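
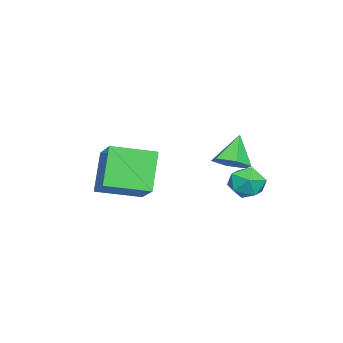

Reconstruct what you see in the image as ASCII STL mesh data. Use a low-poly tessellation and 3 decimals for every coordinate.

solid 
facet normal 0.569 -0.060 -0.820
outer loop
vertex 0.713 2.4 -1.251
vertex 0.077 1.993 -1.663
vertex 0.127 2.851 -1.691
endloop
endfacet
facet normal 0.172 0.793 0.584
outer loop
vertex 0.713 2.4 -1.251
vertex 0.127 2.851 -1.691
vertex -0.817 2.087 -0.377
endloop
endfacet
facet normal 0.570 -0.060 -0.819
outer loop
vertex 0.127 2.851 -1.691
vertex 0.077 1.993 -1.663
vertex -0.508 2.444 -2.103
endloop
endfacet
facet normal -0.569 0.819 0.068
outer loop
vertex 0.127 2.851 -1.691
vertex -0.508 2.444 -2.103
vertex -0.817 2.087 -0.377
endloop
endfacet
facet normal 0.571 -0.059 -0.819
outer loop
vertex -0.508 2.444 -2.103
vertex 0.077 1.993 -1.663
vertex -0.558 1.586 -2.076
endloop
endfacet
facet normal -0.985 0.052 -0.166
outer loop
vertex -0.508 2.444 -2.103
vertex -0.558 1.586 -2.076
vertex -0.817 2.087 -0.377
endloop
endfacet
facet normal 0.571 -0.059 -0.819
outer loop
vertex -0.558 1.586 -2.076
vertex 0.077 1.993 -1.663
vertex 0.027 1.135 -1.636
endloop
endfacet
facet normal -0.660 -0.742 0.118
outer loop
vertex -0.558 1.586 -2.076
vertex 0.027 1.135 -1.636
vertex -0.817 2.087 -0.377
endloop
endfacet
facet normal 0.570 -0.059 -0.820
outer loop
vertex 0.027 1.135 -1.636
vertex 0.077 1.993 -1.663
vertex 0.663 1.542 -1.223
endloop
endfacet
facet normal 0.080 -0.769 0.635
outer loop
vertex 0.027 1.135 -1.636
vertex 0.663 1.542 -1.223
vertex -0.817 2.087 -0.377
endloop
endfacet
facet normal 0.569 -0.060 -0.820
outer loop
vertex 0.663 1.542 -1.223
vertex 0.077 1.993 -1.663
vertex 0.713 2.4 -1.251
endloop
endfacet
facet normal 0.496 -0.001 0.868
outer loop
vertex 0.663 1.542 -1.223
vertex 0.713 2.4 -1.251
vertex -0.817 2.087 -0.377
endloop
endfacet
facet normal -0.549 -0.061 0.834
outer loop
vertex 0.632 -3.001 -1.088
vertex -0.219 -1.186 -1.515
vertex -0.884 -3.964 -2.157
endloop
endfacet
facet normal 0.416 -0.885 0.208
outer loop
vertex 0.279 -3.834 -3.925
vertex 0.632 -3.001 -1.088
vertex -0.884 -3.964 -2.157
endloop
endfacet
facet normal -0.549 -0.061 0.834
outer loop
vertex -0.884 -3.964 -2.157
vertex -0.219 -1.186 -1.515
vertex -1.736 -2.149 -2.584
endloop
endfacet
facet normal -0.726 -0.461 -0.511
outer loop
vertex -1.736 -2.149 -2.584
vertex 0.279 -3.834 -3.925
vertex -0.884 -3.964 -2.157
endloop
endfacet
facet normal 0.726 0.461 0.511
outer loop
vertex 0.632 -3.001 -1.088
vertex 0.944 -1.056 -3.283
vertex -0.219 -1.186 -1.515
endloop
endfacet
facet normal 0.415 -0.886 0.208
outer loop
vertex 1.796 -2.871 -2.856
vertex 0.632 -3.001 -1.088
vertex 0.279 -3.834 -3.925
endloop
endfacet
facet normal 0.725 0.461 0.511
outer loop
vertex 1.796 -2.871 -2.856
vertex 0.944 -1.056 -3.283
vertex 0.632 -3.001 -1.088
endloop
endfacet
facet normal -0.415 0.885 -0.208
outer loop
vertex -0.219 -1.186 -1.515
vertex 0.944 -1.056 -3.283
vertex -1.736 -2.149 -2.584
endloop
endfacet
facet normal -0.725 -0.460 -0.511
outer loop
vertex -0.572 -2.019 -4.352
vertex 0.279 -3.834 -3.925
vertex -1.736 -2.149 -2.584
endloop
endfacet
facet normal -0.415 0.885 -0.208
outer loop
vertex -1.736 -2.149 -2.584
vertex 0.944 -1.056 -3.283
vertex -0.572 -2.019 -4.352
endloop
endfacet
facet normal 0.549 0.061 -0.834
outer loop
vertex -0.572 -2.019 -4.352
vertex 1.796 -2.871 -2.856
vertex 0.279 -3.834 -3.925
endloop
endfacet
facet normal 0.549 0.061 -0.834
outer loop
vertex 0.944 -1.056 -3.283
vertex 1.796 -2.871 -2.856
vertex -0.572 -2.019 -4.352
endloop
endfacet
facet normal -0.539 0.840 -0.066
outer loop
vertex -2.409 2.623 -4.159
vertex -2.84 2.409 -3.368
vertex -2.061 2.91 -3.351
endloop
endfacet
facet normal 0.101 0.923 -0.371
outer loop
vertex -2.409 2.623 -4.159
vertex -2.061 2.91 -3.351
vertex -1.497 2.584 -4.008
endloop
endfacet
facet normal 0.165 0.433 -0.886
outer loop
vertex -2.409 2.623 -4.159
vertex -1.497 2.584 -4.008
vertex -1.927 1.882 -4.431
endloop
endfacet
facet normal -0.435 0.047 -0.899
outer loop
vertex -2.409 2.623 -4.159
vertex -1.927 1.882 -4.431
vertex -2.756 1.774 -4.036
endloop
endfacet
facet normal -0.870 0.299 -0.393
outer loop
vertex -2.409 2.623 -4.159
vertex -2.756 1.774 -4.036
vertex -2.84 2.409 -3.368
endloop
endfacet
facet normal 0.600 0.791 0.123
outer loop
vertex -1.497 2.584 -4.008
vertex -2.061 2.91 -3.351
vertex -1.364 2.346 -3.124
endloop
endfacet
facet normal -0.435 0.656 0.616
outer loop
vertex -2.061 2.91 -3.351
vertex -2.84 2.409 -3.368
vertex -2.193 2.238 -2.729
endloop
endfacet
facet normal -0.972 -0.220 0.087
outer loop
vertex -2.84 2.409 -3.368
vertex -2.756 1.774 -4.036
vertex -2.623 1.536 -3.152
endloop
endfacet
facet normal -0.268 -0.626 -0.733
outer loop
vertex -2.756 1.774 -4.036
vertex -1.927 1.882 -4.431
vertex -2.059 1.21 -3.809
endloop
endfacet
facet normal 0.702 -0.001 -0.712
outer loop
vertex -1.927 1.882 -4.431
vertex -1.497 2.584 -4.008
vertex -1.28 1.711 -3.792
endloop
endfacet
facet normal 0.435 -0.047 0.899
outer loop
vertex -1.711 1.497 -3.001
vertex -1.364 2.346 -3.124
vertex -2.193 2.238 -2.729
endloop
endfacet
facet normal -0.165 -0.433 0.886
outer loop
vertex -1.711 1.497 -3.001
vertex -2.193 2.238 -2.729
vertex -2.623 1.536 -3.152
endloop
endfacet
facet normal -0.101 -0.923 0.371
outer loop
vertex -1.711 1.497 -3.001
vertex -2.623 1.536 -3.152
vertex -2.059 1.21 -3.809
endloop
endfacet
facet normal 0.539 -0.840 0.066
outer loop
vertex -1.711 1.497 -3.001
vertex -2.059 1.21 -3.809
vertex -1.28 1.711 -3.792
endloop
endfacet
facet normal 0.870 -0.299 0.393
outer loop
vertex -1.711 1.497 -3.001
vertex -1.28 1.711 -3.792
vertex -1.364 2.346 -3.124
endloop
endfacet
facet normal 0.268 0.626 0.733
outer loop
vertex -2.193 2.238 -2.729
vertex -1.364 2.346 -3.124
vertex -2.061 2.91 -3.351
endloop
endfacet
facet normal -0.702 0.001 0.712
outer loop
vertex -2.623 1.536 -3.152
vertex -2.193 2.238 -2.729
vertex -2.84 2.409 -3.368
endloop
endfacet
facet normal -0.600 -0.791 -0.123
outer loop
vertex -2.059 1.21 -3.809
vertex -2.623 1.536 -3.152
vertex -2.756 1.774 -4.036
endloop
endfacet
facet normal 0.435 -0.656 -0.616
outer loop
vertex -1.28 1.711 -3.792
vertex -2.059 1.21 -3.809
vertex -1.927 1.882 -4.431
endloop
endfacet
facet normal 0.972 0.220 -0.087
outer loop
vertex -1.364 2.346 -3.124
vertex -1.28 1.711 -3.792
vertex -1.497 2.584 -4.008
endloop
endfacet

endsolid


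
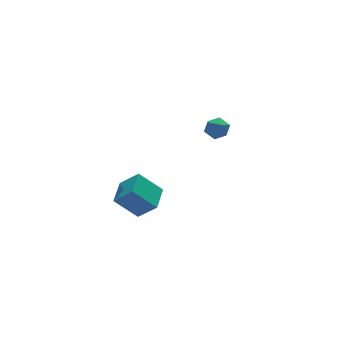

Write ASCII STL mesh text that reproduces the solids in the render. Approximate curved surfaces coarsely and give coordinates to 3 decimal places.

solid 
facet normal -0.605 0.383 0.698
outer loop
vertex -4.388 -0.431 -1.307
vertex -3.571 0.538 -1.13
vertex -4.973 0.22 -2.171
endloop
endfacet
facet normal -0.638 -0.757 -0.139
outer loop
vertex -4.089 -0.338 -3.19
vertex -4.388 -0.431 -1.307
vertex -4.973 0.22 -2.171
endloop
endfacet
facet normal -0.605 0.382 0.698
outer loop
vertex -4.973 0.22 -2.171
vertex -3.571 0.538 -1.13
vertex -4.156 1.189 -1.993
endloop
endfacet
facet normal -0.475 0.530 -0.702
outer loop
vertex -4.156 1.189 -1.993
vertex -4.089 -0.338 -3.19
vertex -4.973 0.22 -2.171
endloop
endfacet
facet normal 0.476 -0.529 0.703
outer loop
vertex -4.388 -0.431 -1.307
vertex -2.687 -0.02 -2.149
vertex -3.571 0.538 -1.13
endloop
endfacet
facet normal -0.638 -0.757 -0.139
outer loop
vertex -3.504 -0.989 -2.327
vertex -4.388 -0.431 -1.307
vertex -4.089 -0.338 -3.19
endloop
endfacet
facet normal 0.476 -0.530 0.702
outer loop
vertex -3.504 -0.989 -2.327
vertex -2.687 -0.02 -2.149
vertex -4.388 -0.431 -1.307
endloop
endfacet
facet normal 0.638 0.757 0.139
outer loop
vertex -3.571 0.538 -1.13
vertex -2.687 -0.02 -2.149
vertex -4.156 1.189 -1.993
endloop
endfacet
facet normal -0.476 0.530 -0.702
outer loop
vertex -3.272 0.631 -3.013
vertex -4.089 -0.338 -3.19
vertex -4.156 1.189 -1.993
endloop
endfacet
facet normal 0.638 0.757 0.139
outer loop
vertex -4.156 1.189 -1.993
vertex -2.687 -0.02 -2.149
vertex -3.272 0.631 -3.013
endloop
endfacet
facet normal 0.605 -0.382 -0.698
outer loop
vertex -3.272 0.631 -3.013
vertex -3.504 -0.989 -2.327
vertex -4.089 -0.338 -3.19
endloop
endfacet
facet normal 0.605 -0.382 -0.698
outer loop
vertex -2.687 -0.02 -2.149
vertex -3.504 -0.989 -2.327
vertex -3.272 0.631 -3.013
endloop
endfacet
facet normal -0.751 0.557 0.354
outer loop
vertex 1.301 3.363 -2.015
vertex 1.497 3.24 -1.406
vertex 1.731 3.758 -1.724
endloop
endfacet
facet normal -0.539 0.794 -0.282
outer loop
vertex 1.301 3.363 -2.015
vertex 1.731 3.758 -1.724
vertex 1.812 3.591 -2.349
endloop
endfacet
facet normal -0.607 0.260 -0.751
outer loop
vertex 1.301 3.363 -2.015
vertex 1.812 3.591 -2.349
vertex 1.63 2.969 -2.417
endloop
endfacet
facet normal -0.862 -0.308 -0.403
outer loop
vertex 1.301 3.363 -2.015
vertex 1.63 2.969 -2.417
vertex 1.435 2.752 -1.834
endloop
endfacet
facet normal -0.952 -0.125 0.281
outer loop
vertex 1.301 3.363 -2.015
vertex 1.435 2.752 -1.834
vertex 1.497 3.24 -1.406
endloop
endfacet
facet normal 0.154 0.959 -0.236
outer loop
vertex 1.812 3.591 -2.349
vertex 1.731 3.758 -1.724
vertex 2.325 3.608 -1.946
endloop
endfacet
facet normal -0.191 0.575 0.796
outer loop
vertex 1.731 3.758 -1.724
vertex 1.497 3.24 -1.406
vertex 2.13 3.391 -1.363
endloop
endfacet
facet normal -0.514 -0.528 0.676
outer loop
vertex 1.497 3.24 -1.406
vertex 1.435 2.752 -1.834
vertex 1.948 2.769 -1.431
endloop
endfacet
facet normal -0.369 -0.824 -0.430
outer loop
vertex 1.435 2.752 -1.834
vertex 1.63 2.969 -2.417
vertex 2.029 2.602 -2.056
endloop
endfacet
facet normal 0.045 0.096 -0.994
outer loop
vertex 1.63 2.969 -2.417
vertex 1.812 3.591 -2.349
vertex 2.263 3.12 -2.374
endloop
endfacet
facet normal 0.862 0.308 0.403
outer loop
vertex 2.459 2.997 -1.765
vertex 2.325 3.608 -1.946
vertex 2.13 3.391 -1.363
endloop
endfacet
facet normal 0.607 -0.260 0.751
outer loop
vertex 2.459 2.997 -1.765
vertex 2.13 3.391 -1.363
vertex 1.948 2.769 -1.431
endloop
endfacet
facet normal 0.539 -0.794 0.282
outer loop
vertex 2.459 2.997 -1.765
vertex 1.948 2.769 -1.431
vertex 2.029 2.602 -2.056
endloop
endfacet
facet normal 0.751 -0.557 -0.354
outer loop
vertex 2.459 2.997 -1.765
vertex 2.029 2.602 -2.056
vertex 2.263 3.12 -2.374
endloop
endfacet
facet normal 0.952 0.125 -0.281
outer loop
vertex 2.459 2.997 -1.765
vertex 2.263 3.12 -2.374
vertex 2.325 3.608 -1.946
endloop
endfacet
facet normal 0.369 0.824 0.430
outer loop
vertex 2.13 3.391 -1.363
vertex 2.325 3.608 -1.946
vertex 1.731 3.758 -1.724
endloop
endfacet
facet normal -0.045 -0.096 0.994
outer loop
vertex 1.948 2.769 -1.431
vertex 2.13 3.391 -1.363
vertex 1.497 3.24 -1.406
endloop
endfacet
facet normal -0.154 -0.959 0.236
outer loop
vertex 2.029 2.602 -2.056
vertex 1.948 2.769 -1.431
vertex 1.435 2.752 -1.834
endloop
endfacet
facet normal 0.191 -0.575 -0.796
outer loop
vertex 2.263 3.12 -2.374
vertex 2.029 2.602 -2.056
vertex 1.63 2.969 -2.417
endloop
endfacet
facet normal 0.514 0.528 -0.676
outer loop
vertex 2.325 3.608 -1.946
vertex 2.263 3.12 -2.374
vertex 1.812 3.591 -2.349
endloop
endfacet

endsolid


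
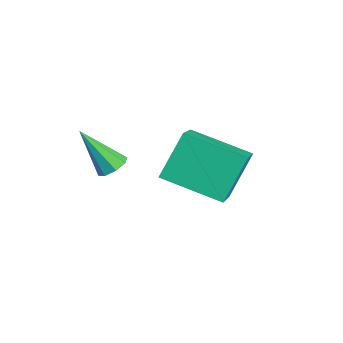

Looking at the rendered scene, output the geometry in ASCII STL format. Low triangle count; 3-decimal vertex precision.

solid 
facet normal -0.758 0.360 -0.544
outer loop
vertex -0.512 1.383 -2.456
vertex 0.722 3.043 -3.077
vertex 0.055 0.431 -3.874
endloop
endfacet
facet normal -0.571 -0.769 0.288
outer loop
vertex 1.518 -0.263 -2.823
vertex -0.512 1.383 -2.456
vertex 0.055 0.431 -3.874
endloop
endfacet
facet normal -0.757 0.360 -0.545
outer loop
vertex 0.055 0.431 -3.874
vertex 0.722 3.043 -3.077
vertex 1.29 2.091 -4.495
endloop
endfacet
facet normal 0.315 -0.529 -0.788
outer loop
vertex 1.29 2.091 -4.495
vertex 1.518 -0.263 -2.823
vertex 0.055 0.431 -3.874
endloop
endfacet
facet normal -0.315 0.529 0.788
outer loop
vertex -0.512 1.383 -2.456
vertex 2.185 2.349 -2.026
vertex 0.722 3.043 -3.077
endloop
endfacet
facet normal -0.571 -0.769 0.287
outer loop
vertex 0.95 0.689 -1.405
vertex -0.512 1.383 -2.456
vertex 1.518 -0.263 -2.823
endloop
endfacet
facet normal -0.315 0.529 0.788
outer loop
vertex 0.95 0.689 -1.405
vertex 2.185 2.349 -2.026
vertex -0.512 1.383 -2.456
endloop
endfacet
facet normal 0.571 0.769 -0.287
outer loop
vertex 0.722 3.043 -3.077
vertex 2.185 2.349 -2.026
vertex 1.29 2.091 -4.495
endloop
endfacet
facet normal 0.315 -0.529 -0.788
outer loop
vertex 2.752 1.397 -3.444
vertex 1.518 -0.263 -2.823
vertex 1.29 2.091 -4.495
endloop
endfacet
facet normal 0.572 0.769 -0.287
outer loop
vertex 1.29 2.091 -4.495
vertex 2.185 2.349 -2.026
vertex 2.752 1.397 -3.444
endloop
endfacet
facet normal 0.758 -0.359 0.545
outer loop
vertex 2.752 1.397 -3.444
vertex 0.95 0.689 -1.405
vertex 1.518 -0.263 -2.823
endloop
endfacet
facet normal 0.758 -0.360 0.545
outer loop
vertex 2.185 2.349 -2.026
vertex 0.95 0.689 -1.405
vertex 2.752 1.397 -3.444
endloop
endfacet
facet normal 0.362 0.489 -0.793
outer loop
vertex 0.194 -1.6 -3.466
vertex -0.227 -1.232 -3.431
vertex 0.289 -1.265 -3.216
endloop
endfacet
facet normal 0.770 -0.507 0.387
outer loop
vertex 0.194 -1.6 -3.466
vertex 0.289 -1.265 -3.216
vertex -0.873 -2.108 -2.009
endloop
endfacet
facet normal 0.362 0.490 -0.793
outer loop
vertex 0.289 -1.265 -3.216
vertex -0.227 -1.232 -3.431
vertex 0.082 -0.911 -3.092
endloop
endfacet
facet normal 0.666 0.132 0.734
outer loop
vertex 0.289 -1.265 -3.216
vertex 0.082 -0.911 -3.092
vertex -0.873 -2.108 -2.009
endloop
endfacet
facet normal 0.361 0.490 -0.793
outer loop
vertex 0.082 -0.911 -3.092
vertex -0.227 -1.232 -3.431
vertex -0.306 -0.745 -3.166
endloop
endfacet
facet normal 0.114 0.615 0.780
outer loop
vertex 0.082 -0.911 -3.092
vertex -0.306 -0.745 -3.166
vertex -0.873 -2.108 -2.009
endloop
endfacet
facet normal 0.361 0.490 -0.793
outer loop
vertex -0.306 -0.745 -3.166
vertex -0.227 -1.232 -3.431
vertex -0.648 -0.864 -3.395
endloop
endfacet
facet normal -0.563 0.658 0.499
outer loop
vertex -0.306 -0.745 -3.166
vertex -0.648 -0.864 -3.395
vertex -0.873 -2.108 -2.009
endloop
endfacet
facet normal 0.360 0.490 -0.794
outer loop
vertex -0.648 -0.864 -3.395
vertex -0.227 -1.232 -3.431
vertex -0.743 -1.199 -3.645
endloop
endfacet
facet normal -0.970 0.235 0.054
outer loop
vertex -0.648 -0.864 -3.395
vertex -0.743 -1.199 -3.645
vertex -0.873 -2.108 -2.009
endloop
endfacet
facet normal 0.361 0.489 -0.794
outer loop
vertex -0.743 -1.199 -3.645
vertex -0.227 -1.232 -3.431
vertex -0.536 -1.553 -3.769
endloop
endfacet
facet normal -0.866 -0.404 -0.293
outer loop
vertex -0.743 -1.199 -3.645
vertex -0.536 -1.553 -3.769
vertex -0.873 -2.108 -2.009
endloop
endfacet
facet normal 0.361 0.489 -0.794
outer loop
vertex -0.536 -1.553 -3.769
vertex -0.227 -1.232 -3.431
vertex -0.148 -1.719 -3.695
endloop
endfacet
facet normal -0.314 -0.886 -0.340
outer loop
vertex -0.536 -1.553 -3.769
vertex -0.148 -1.719 -3.695
vertex -0.873 -2.108 -2.009
endloop
endfacet
facet normal 0.361 0.489 -0.794
outer loop
vertex -0.148 -1.719 -3.695
vertex -0.227 -1.232 -3.431
vertex 0.194 -1.6 -3.466
endloop
endfacet
facet normal 0.363 -0.930 -0.059
outer loop
vertex -0.148 -1.719 -3.695
vertex 0.194 -1.6 -3.466
vertex -0.873 -2.108 -2.009
endloop
endfacet

endsolid


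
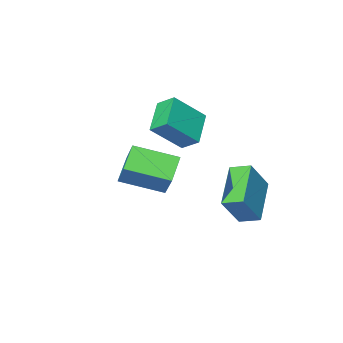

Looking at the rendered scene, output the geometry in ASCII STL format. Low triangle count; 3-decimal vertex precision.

solid 
facet normal -0.696 0.225 -0.682
outer loop
vertex -1.16 -0.95 -0.329
vertex -0.199 -0.035 -1.007
vertex -0.882 -1.616 -0.832
endloop
endfacet
facet normal -0.645 -0.613 0.456
outer loop
vertex 0.259 -1.985 0.287
vertex -1.16 -0.95 -0.329
vertex -0.882 -1.616 -0.832
endloop
endfacet
facet normal -0.695 0.225 -0.683
outer loop
vertex -0.882 -1.616 -0.832
vertex -0.199 -0.035 -1.007
vertex 0.08 -0.701 -1.51
endloop
endfacet
facet normal 0.316 -0.757 -0.572
outer loop
vertex 0.08 -0.701 -1.51
vertex 0.259 -1.985 0.287
vertex -0.882 -1.616 -0.832
endloop
endfacet
facet normal -0.317 0.757 0.572
outer loop
vertex -1.16 -0.95 -0.329
vertex 0.942 -0.404 0.112
vertex -0.199 -0.035 -1.007
endloop
endfacet
facet normal -0.645 -0.614 0.455
outer loop
vertex -0.02 -1.319 0.79
vertex -1.16 -0.95 -0.329
vertex 0.259 -1.985 0.287
endloop
endfacet
facet normal -0.317 0.757 0.572
outer loop
vertex -0.02 -1.319 0.79
vertex 0.942 -0.404 0.112
vertex -1.16 -0.95 -0.329
endloop
endfacet
facet normal 0.645 0.614 -0.455
outer loop
vertex -0.199 -0.035 -1.007
vertex 0.942 -0.404 0.112
vertex 0.08 -0.701 -1.51
endloop
endfacet
facet normal 0.317 -0.757 -0.572
outer loop
vertex 1.22 -1.07 -0.391
vertex 0.259 -1.985 0.287
vertex 0.08 -0.701 -1.51
endloop
endfacet
facet normal 0.645 0.613 -0.455
outer loop
vertex 0.08 -0.701 -1.51
vertex 0.942 -0.404 0.112
vertex 1.22 -1.07 -0.391
endloop
endfacet
facet normal 0.695 -0.224 0.683
outer loop
vertex 1.22 -1.07 -0.391
vertex -0.02 -1.319 0.79
vertex 0.259 -1.985 0.287
endloop
endfacet
facet normal 0.695 -0.225 0.683
outer loop
vertex 0.942 -0.404 0.112
vertex -0.02 -1.319 0.79
vertex 1.22 -1.07 -0.391
endloop
endfacet
facet normal -0.655 -0.499 0.567
outer loop
vertex 3.474 1.226 0.545
vertex 2.25 2.29 0.067
vertex 3.169 0.386 -0.546
endloop
endfacet
facet normal 0.724 -0.630 0.283
outer loop
vertex 3.91 0.95 -1.187
vertex 3.474 1.226 0.545
vertex 3.169 0.386 -0.546
endloop
endfacet
facet normal -0.656 -0.499 0.567
outer loop
vertex 3.169 0.386 -0.546
vertex 2.25 2.29 0.067
vertex 1.946 1.45 -1.024
endloop
endfacet
facet normal -0.216 -0.596 -0.774
outer loop
vertex 1.946 1.45 -1.024
vertex 3.91 0.95 -1.187
vertex 3.169 0.386 -0.546
endloop
endfacet
facet normal 0.216 0.596 0.774
outer loop
vertex 3.474 1.226 0.545
vertex 2.991 2.854 -0.574
vertex 2.25 2.29 0.067
endloop
endfacet
facet normal 0.724 -0.629 0.283
outer loop
vertex 4.214 1.79 -0.096
vertex 3.474 1.226 0.545
vertex 3.91 0.95 -1.187
endloop
endfacet
facet normal 0.216 0.596 0.774
outer loop
vertex 4.214 1.79 -0.096
vertex 2.991 2.854 -0.574
vertex 3.474 1.226 0.545
endloop
endfacet
facet normal -0.724 0.629 -0.283
outer loop
vertex 2.25 2.29 0.067
vertex 2.991 2.854 -0.574
vertex 1.946 1.45 -1.024
endloop
endfacet
facet normal -0.216 -0.596 -0.774
outer loop
vertex 2.686 2.014 -1.665
vertex 3.91 0.95 -1.187
vertex 1.946 1.45 -1.024
endloop
endfacet
facet normal -0.724 0.629 -0.282
outer loop
vertex 1.946 1.45 -1.024
vertex 2.991 2.854 -0.574
vertex 2.686 2.014 -1.665
endloop
endfacet
facet normal 0.655 0.499 -0.567
outer loop
vertex 2.686 2.014 -1.665
vertex 4.214 1.79 -0.096
vertex 3.91 0.95 -1.187
endloop
endfacet
facet normal 0.655 0.499 -0.567
outer loop
vertex 2.991 2.854 -0.574
vertex 4.214 1.79 -0.096
vertex 2.686 2.014 -1.665
endloop
endfacet
facet normal -0.532 0.788 0.309
outer loop
vertex -0.44 2.706 -1.015
vertex 0.744 3.841 -1.871
vertex -1.266 2.634 -2.253
endloop
endfacet
facet normal -0.640 -0.613 0.463
outer loop
vertex -0.824 1.979 -2.509
vertex -0.44 2.706 -1.015
vertex -1.266 2.634 -2.253
endloop
endfacet
facet normal -0.532 0.788 0.309
outer loop
vertex -1.266 2.634 -2.253
vertex 0.744 3.841 -1.871
vertex -0.082 3.768 -3.109
endloop
endfacet
facet normal -0.554 -0.049 -0.831
outer loop
vertex -0.082 3.768 -3.109
vertex -0.824 1.979 -2.509
vertex -1.266 2.634 -2.253
endloop
endfacet
facet normal 0.554 0.049 0.831
outer loop
vertex -0.44 2.706 -1.015
vertex 1.186 3.186 -2.127
vertex 0.744 3.841 -1.871
endloop
endfacet
facet normal -0.640 -0.614 0.463
outer loop
vertex 0.002 2.052 -1.271
vertex -0.44 2.706 -1.015
vertex -0.824 1.979 -2.509
endloop
endfacet
facet normal 0.554 0.049 0.831
outer loop
vertex 0.002 2.052 -1.271
vertex 1.186 3.186 -2.127
vertex -0.44 2.706 -1.015
endloop
endfacet
facet normal 0.640 0.613 -0.463
outer loop
vertex 0.744 3.841 -1.871
vertex 1.186 3.186 -2.127
vertex -0.082 3.768 -3.109
endloop
endfacet
facet normal -0.554 -0.049 -0.831
outer loop
vertex 0.36 3.114 -3.365
vertex -0.824 1.979 -2.509
vertex -0.082 3.768 -3.109
endloop
endfacet
facet normal 0.640 0.614 -0.463
outer loop
vertex -0.082 3.768 -3.109
vertex 1.186 3.186 -2.127
vertex 0.36 3.114 -3.365
endloop
endfacet
facet normal 0.532 -0.788 -0.309
outer loop
vertex 0.36 3.114 -3.365
vertex 0.002 2.052 -1.271
vertex -0.824 1.979 -2.509
endloop
endfacet
facet normal 0.532 -0.788 -0.309
outer loop
vertex 1.186 3.186 -2.127
vertex 0.002 2.052 -1.271
vertex 0.36 3.114 -3.365
endloop
endfacet

endsolid


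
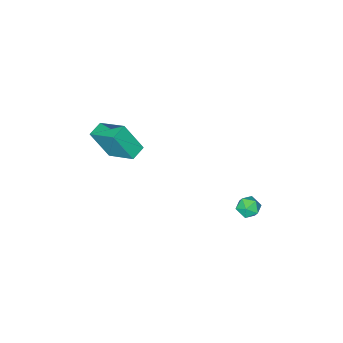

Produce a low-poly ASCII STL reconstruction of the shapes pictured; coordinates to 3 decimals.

solid 
facet normal -0.315 0.416 -0.853
outer loop
vertex 0.816 -1.569 2.425
vertex 1.634 -1.349 2.23
vertex 1.041 -3.168 1.563
endloop
endfacet
facet normal -0.941 -0.254 0.225
outer loop
vertex 1.606 -3.911 3.09
vertex 0.816 -1.569 2.425
vertex 1.041 -3.168 1.563
endloop
endfacet
facet normal -0.315 0.416 -0.853
outer loop
vertex 1.041 -3.168 1.563
vertex 1.634 -1.349 2.23
vertex 1.86 -2.947 1.368
endloop
endfacet
facet normal 0.124 -0.874 -0.471
outer loop
vertex 1.86 -2.947 1.368
vertex 1.606 -3.911 3.09
vertex 1.041 -3.168 1.563
endloop
endfacet
facet normal -0.123 0.874 0.471
outer loop
vertex 0.816 -1.569 2.425
vertex 2.199 -2.092 3.757
vertex 1.634 -1.349 2.23
endloop
endfacet
facet normal -0.941 -0.254 0.224
outer loop
vertex 1.38 -2.313 3.952
vertex 0.816 -1.569 2.425
vertex 1.606 -3.911 3.09
endloop
endfacet
facet normal -0.123 0.873 0.471
outer loop
vertex 1.38 -2.313 3.952
vertex 2.199 -2.092 3.757
vertex 0.816 -1.569 2.425
endloop
endfacet
facet normal 0.941 0.254 -0.224
outer loop
vertex 1.634 -1.349 2.23
vertex 2.199 -2.092 3.757
vertex 1.86 -2.947 1.368
endloop
endfacet
facet normal 0.123 -0.874 -0.471
outer loop
vertex 2.424 -3.691 2.895
vertex 1.606 -3.911 3.09
vertex 1.86 -2.947 1.368
endloop
endfacet
facet normal 0.941 0.253 -0.224
outer loop
vertex 1.86 -2.947 1.368
vertex 2.199 -2.092 3.757
vertex 2.424 -3.691 2.895
endloop
endfacet
facet normal 0.315 -0.416 0.853
outer loop
vertex 2.424 -3.691 2.895
vertex 1.38 -2.313 3.952
vertex 1.606 -3.911 3.09
endloop
endfacet
facet normal 0.315 -0.416 0.853
outer loop
vertex 2.199 -2.092 3.757
vertex 1.38 -2.313 3.952
vertex 2.424 -3.691 2.895
endloop
endfacet
facet normal -0.840 0.147 0.522
outer loop
vertex -2.067 3.735 0.098
vertex -1.971 3.151 0.417
vertex -1.714 3.719 0.671
endloop
endfacet
facet normal -0.534 0.769 0.351
outer loop
vertex -2.067 3.735 0.098
vertex -1.714 3.719 0.671
vertex -1.504 4.099 0.157
endloop
endfacet
facet normal -0.480 0.800 -0.360
outer loop
vertex -2.067 3.735 0.098
vertex -1.504 4.099 0.157
vertex -1.631 3.766 -0.414
endloop
endfacet
facet normal -0.752 0.198 -0.628
outer loop
vertex -2.067 3.735 0.098
vertex -1.631 3.766 -0.414
vertex -1.92 3.18 -0.253
endloop
endfacet
facet normal -0.975 -0.206 -0.083
outer loop
vertex -2.067 3.735 0.098
vertex -1.92 3.18 -0.253
vertex -1.971 3.151 0.417
endloop
endfacet
facet normal 0.126 0.773 0.622
outer loop
vertex -1.504 4.099 0.157
vertex -1.714 3.719 0.671
vertex -1.06 3.74 0.513
endloop
endfacet
facet normal -0.370 -0.234 0.899
outer loop
vertex -1.714 3.719 0.671
vertex -1.971 3.151 0.417
vertex -1.349 3.154 0.674
endloop
endfacet
facet normal -0.587 -0.805 -0.080
outer loop
vertex -1.971 3.151 0.417
vertex -1.92 3.18 -0.253
vertex -1.476 2.821 0.103
endloop
endfacet
facet normal -0.227 -0.152 -0.962
outer loop
vertex -1.92 3.18 -0.253
vertex -1.631 3.766 -0.414
vertex -1.266 3.201 -0.411
endloop
endfacet
facet normal 0.214 0.822 -0.527
outer loop
vertex -1.631 3.766 -0.414
vertex -1.504 4.099 0.157
vertex -1.009 3.769 -0.157
endloop
endfacet
facet normal 0.752 -0.198 0.628
outer loop
vertex -0.913 3.185 0.162
vertex -1.06 3.74 0.513
vertex -1.349 3.154 0.674
endloop
endfacet
facet normal 0.480 -0.800 0.360
outer loop
vertex -0.913 3.185 0.162
vertex -1.349 3.154 0.674
vertex -1.476 2.821 0.103
endloop
endfacet
facet normal 0.534 -0.769 -0.351
outer loop
vertex -0.913 3.185 0.162
vertex -1.476 2.821 0.103
vertex -1.266 3.201 -0.411
endloop
endfacet
facet normal 0.840 -0.147 -0.522
outer loop
vertex -0.913 3.185 0.162
vertex -1.266 3.201 -0.411
vertex -1.009 3.769 -0.157
endloop
endfacet
facet normal 0.975 0.206 0.083
outer loop
vertex -0.913 3.185 0.162
vertex -1.009 3.769 -0.157
vertex -1.06 3.74 0.513
endloop
endfacet
facet normal 0.227 0.152 0.962
outer loop
vertex -1.349 3.154 0.674
vertex -1.06 3.74 0.513
vertex -1.714 3.719 0.671
endloop
endfacet
facet normal -0.214 -0.822 0.527
outer loop
vertex -1.476 2.821 0.103
vertex -1.349 3.154 0.674
vertex -1.971 3.151 0.417
endloop
endfacet
facet normal -0.126 -0.773 -0.622
outer loop
vertex -1.266 3.201 -0.411
vertex -1.476 2.821 0.103
vertex -1.92 3.18 -0.253
endloop
endfacet
facet normal 0.370 0.234 -0.899
outer loop
vertex -1.009 3.769 -0.157
vertex -1.266 3.201 -0.411
vertex -1.631 3.766 -0.414
endloop
endfacet
facet normal 0.587 0.805 0.080
outer loop
vertex -1.06 3.74 0.513
vertex -1.009 3.769 -0.157
vertex -1.504 4.099 0.157
endloop
endfacet

endsolid


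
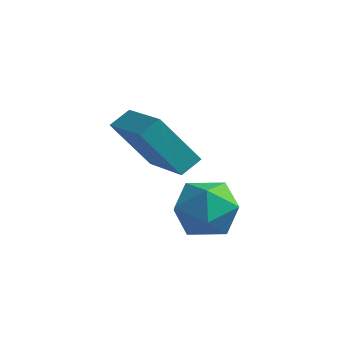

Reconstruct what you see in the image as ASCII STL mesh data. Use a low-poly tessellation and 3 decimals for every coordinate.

solid 
facet normal -0.464 -0.341 0.818
outer loop
vertex 0.787 0.704 1.922
vertex -1.016 1.705 1.315
vertex 0.55 0.026 1.505
endloop
endfacet
facet normal 0.838 -0.466 0.282
outer loop
vertex 1.516 0.735 -0.195
vertex 0.787 0.704 1.922
vertex 0.55 0.026 1.505
endloop
endfacet
facet normal -0.465 -0.341 0.817
outer loop
vertex 0.55 0.026 1.505
vertex -1.016 1.705 1.315
vertex -1.253 1.028 0.898
endloop
endfacet
facet normal -0.285 -0.817 -0.502
outer loop
vertex -1.253 1.028 0.898
vertex 1.516 0.735 -0.195
vertex 0.55 0.026 1.505
endloop
endfacet
facet normal 0.284 0.817 0.502
outer loop
vertex 0.787 0.704 1.922
vertex -0.05 2.414 -0.385
vertex -1.016 1.705 1.315
endloop
endfacet
facet normal 0.838 -0.467 0.282
outer loop
vertex 1.753 1.412 0.222
vertex 0.787 0.704 1.922
vertex 1.516 0.735 -0.195
endloop
endfacet
facet normal 0.285 0.817 0.502
outer loop
vertex 1.753 1.412 0.222
vertex -0.05 2.414 -0.385
vertex 0.787 0.704 1.922
endloop
endfacet
facet normal -0.838 0.467 -0.282
outer loop
vertex -1.016 1.705 1.315
vertex -0.05 2.414 -0.385
vertex -1.253 1.028 0.898
endloop
endfacet
facet normal -0.285 -0.817 -0.502
outer loop
vertex -0.287 1.736 -0.802
vertex 1.516 0.735 -0.195
vertex -1.253 1.028 0.898
endloop
endfacet
facet normal -0.838 0.467 -0.282
outer loop
vertex -1.253 1.028 0.898
vertex -0.05 2.414 -0.385
vertex -0.287 1.736 -0.802
endloop
endfacet
facet normal 0.464 0.341 -0.817
outer loop
vertex -0.287 1.736 -0.802
vertex 1.753 1.412 0.222
vertex 1.516 0.735 -0.195
endloop
endfacet
facet normal 0.464 0.340 -0.818
outer loop
vertex -0.05 2.414 -0.385
vertex 1.753 1.412 0.222
vertex -0.287 1.736 -0.802
endloop
endfacet
facet normal -0.938 0.324 0.119
outer loop
vertex 1.998 1.228 -1.119
vertex 1.608 0.192 -1.371
vertex 1.839 0.465 -0.293
endloop
endfacet
facet normal -0.489 0.686 0.539
outer loop
vertex 1.998 1.228 -1.119
vertex 1.839 0.465 -0.293
vertex 2.765 1.122 -0.288
endloop
endfacet
facet normal 0.003 0.992 0.124
outer loop
vertex 1.998 1.228 -1.119
vertex 2.765 1.122 -0.288
vertex 3.106 1.255 -1.363
endloop
endfacet
facet normal -0.142 0.821 -0.554
outer loop
vertex 1.998 1.228 -1.119
vertex 3.106 1.255 -1.363
vertex 2.391 0.68 -2.032
endloop
endfacet
facet normal -0.724 0.408 -0.556
outer loop
vertex 1.998 1.228 -1.119
vertex 2.391 0.68 -2.032
vertex 1.608 0.192 -1.371
endloop
endfacet
facet normal -0.158 0.215 0.964
outer loop
vertex 2.765 1.122 -0.288
vertex 1.839 0.465 -0.293
vertex 2.849 0.02 -0.028
endloop
endfacet
facet normal -0.886 -0.368 0.283
outer loop
vertex 1.839 0.465 -0.293
vertex 1.608 0.192 -1.371
vertex 2.134 -0.555 -0.697
endloop
endfacet
facet normal -0.539 -0.232 -0.810
outer loop
vertex 1.608 0.192 -1.371
vertex 2.391 0.68 -2.032
vertex 2.475 -0.422 -1.772
endloop
endfacet
facet normal 0.403 0.435 -0.805
outer loop
vertex 2.391 0.68 -2.032
vertex 3.106 1.255 -1.363
vertex 3.401 0.235 -1.767
endloop
endfacet
facet normal 0.639 0.712 0.291
outer loop
vertex 3.106 1.255 -1.363
vertex 2.765 1.122 -0.288
vertex 3.632 0.508 -0.689
endloop
endfacet
facet normal 0.142 -0.821 0.554
outer loop
vertex 3.242 -0.528 -0.941
vertex 2.849 0.02 -0.028
vertex 2.134 -0.555 -0.697
endloop
endfacet
facet normal -0.003 -0.992 -0.124
outer loop
vertex 3.242 -0.528 -0.941
vertex 2.134 -0.555 -0.697
vertex 2.475 -0.422 -1.772
endloop
endfacet
facet normal 0.489 -0.686 -0.539
outer loop
vertex 3.242 -0.528 -0.941
vertex 2.475 -0.422 -1.772
vertex 3.401 0.235 -1.767
endloop
endfacet
facet normal 0.938 -0.324 -0.119
outer loop
vertex 3.242 -0.528 -0.941
vertex 3.401 0.235 -1.767
vertex 3.632 0.508 -0.689
endloop
endfacet
facet normal 0.724 -0.408 0.556
outer loop
vertex 3.242 -0.528 -0.941
vertex 3.632 0.508 -0.689
vertex 2.849 0.02 -0.028
endloop
endfacet
facet normal -0.403 -0.435 0.805
outer loop
vertex 2.134 -0.555 -0.697
vertex 2.849 0.02 -0.028
vertex 1.839 0.465 -0.293
endloop
endfacet
facet normal -0.639 -0.712 -0.291
outer loop
vertex 2.475 -0.422 -1.772
vertex 2.134 -0.555 -0.697
vertex 1.608 0.192 -1.371
endloop
endfacet
facet normal 0.158 -0.215 -0.964
outer loop
vertex 3.401 0.235 -1.767
vertex 2.475 -0.422 -1.772
vertex 2.391 0.68 -2.032
endloop
endfacet
facet normal 0.886 0.368 -0.283
outer loop
vertex 3.632 0.508 -0.689
vertex 3.401 0.235 -1.767
vertex 3.106 1.255 -1.363
endloop
endfacet
facet normal 0.539 0.232 0.810
outer loop
vertex 2.849 0.02 -0.028
vertex 3.632 0.508 -0.689
vertex 2.765 1.122 -0.288
endloop
endfacet

endsolid


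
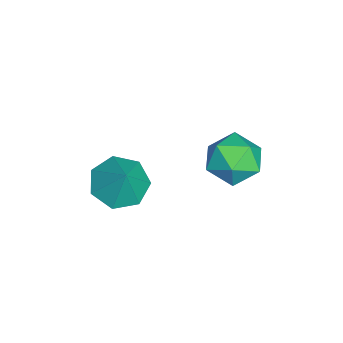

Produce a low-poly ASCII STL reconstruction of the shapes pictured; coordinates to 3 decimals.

solid 
facet normal -0.496 -0.231 -0.837
outer loop
vertex 0.735 -1.492 -3.944
vertex -0.142 -1.384 -3.454
vertex 0.387 -0.688 -3.96
endloop
endfacet
facet normal 0.918 0.397 -0.009
outer loop
vertex 0.735 -1.492 -3.944
vertex 0.387 -0.688 -3.96
vertex 0.562 -1.056 -2.266
endloop
endfacet
facet normal -0.496 -0.231 -0.837
outer loop
vertex 0.387 -0.688 -3.96
vertex -0.142 -1.384 -3.454
vertex -0.359 -0.407 -3.595
endloop
endfacet
facet normal 0.413 0.898 0.152
outer loop
vertex 0.387 -0.688 -3.96
vertex -0.359 -0.407 -3.595
vertex 0.562 -1.056 -2.266
endloop
endfacet
facet normal -0.496 -0.231 -0.837
outer loop
vertex -0.359 -0.407 -3.595
vertex -0.142 -1.384 -3.454
vertex -0.942 -0.862 -3.124
endloop
endfacet
facet normal -0.202 0.817 0.539
outer loop
vertex -0.359 -0.407 -3.595
vertex -0.942 -0.862 -3.124
vertex 0.562 -1.056 -2.266
endloop
endfacet
facet normal -0.496 -0.231 -0.837
outer loop
vertex -0.942 -0.862 -3.124
vertex -0.142 -1.384 -3.454
vertex -0.922 -1.71 -2.902
endloop
endfacet
facet normal -0.463 0.214 0.860
outer loop
vertex -0.942 -0.862 -3.124
vertex -0.922 -1.71 -2.902
vertex 0.562 -1.056 -2.266
endloop
endfacet
facet normal -0.496 -0.230 -0.837
outer loop
vertex -0.922 -1.71 -2.902
vertex -0.142 -1.384 -3.454
vertex -0.316 -2.312 -3.096
endloop
endfacet
facet normal -0.173 -0.456 0.873
outer loop
vertex -0.922 -1.71 -2.902
vertex -0.316 -2.312 -3.096
vertex 0.562 -1.056 -2.266
endloop
endfacet
facet normal -0.495 -0.230 -0.838
outer loop
vertex -0.316 -2.312 -3.096
vertex -0.142 -1.384 -3.454
vertex 0.422 -2.215 -3.559
endloop
endfacet
facet normal 0.448 -0.689 0.569
outer loop
vertex -0.316 -2.312 -3.096
vertex 0.422 -2.215 -3.559
vertex 0.562 -1.056 -2.266
endloop
endfacet
facet normal -0.496 -0.231 -0.837
outer loop
vertex 0.422 -2.215 -3.559
vertex -0.142 -1.384 -3.454
vertex 0.735 -1.492 -3.944
endloop
endfacet
facet normal 0.934 -0.310 0.177
outer loop
vertex 0.422 -2.215 -3.559
vertex 0.735 -1.492 -3.944
vertex 0.562 -1.056 -2.266
endloop
endfacet
facet normal -0.201 -0.036 0.979
outer loop
vertex -1.146 2.638 -2.056
vertex -2.014 2.079 -2.255
vertex -1.099 1.588 -2.085
endloop
endfacet
facet normal 0.503 -0.001 0.864
outer loop
vertex -1.146 2.638 -2.056
vertex -1.099 1.588 -2.085
vertex -0.336 2.16 -2.528
endloop
endfacet
facet normal 0.637 0.592 0.493
outer loop
vertex -1.146 2.638 -2.056
vertex -0.336 2.16 -2.528
vertex -0.779 3.005 -2.971
endloop
endfacet
facet normal 0.016 0.926 0.378
outer loop
vertex -1.146 2.638 -2.056
vertex -0.779 3.005 -2.971
vertex -1.816 2.954 -2.802
endloop
endfacet
facet normal -0.502 0.537 0.678
outer loop
vertex -1.146 2.638 -2.056
vertex -1.816 2.954 -2.802
vertex -2.014 2.079 -2.255
endloop
endfacet
facet normal 0.688 -0.561 0.461
outer loop
vertex -0.336 2.16 -2.528
vertex -1.099 1.588 -2.085
vertex -0.704 1.306 -3.018
endloop
endfacet
facet normal -0.450 -0.615 0.647
outer loop
vertex -1.099 1.588 -2.085
vertex -2.014 2.079 -2.255
vertex -1.741 1.255 -2.849
endloop
endfacet
facet normal -0.937 0.312 0.160
outer loop
vertex -2.014 2.079 -2.255
vertex -1.816 2.954 -2.802
vertex -2.184 2.1 -3.292
endloop
endfacet
facet normal -0.099 0.940 -0.326
outer loop
vertex -1.816 2.954 -2.802
vertex -0.779 3.005 -2.971
vertex -1.421 2.672 -3.735
endloop
endfacet
facet normal 0.905 0.401 -0.140
outer loop
vertex -0.779 3.005 -2.971
vertex -0.336 2.16 -2.528
vertex -0.506 2.181 -3.565
endloop
endfacet
facet normal -0.016 -0.926 -0.378
outer loop
vertex -1.374 1.622 -3.764
vertex -0.704 1.306 -3.018
vertex -1.741 1.255 -2.849
endloop
endfacet
facet normal -0.637 -0.592 -0.493
outer loop
vertex -1.374 1.622 -3.764
vertex -1.741 1.255 -2.849
vertex -2.184 2.1 -3.292
endloop
endfacet
facet normal -0.503 0.001 -0.864
outer loop
vertex -1.374 1.622 -3.764
vertex -2.184 2.1 -3.292
vertex -1.421 2.672 -3.735
endloop
endfacet
facet normal 0.201 0.036 -0.979
outer loop
vertex -1.374 1.622 -3.764
vertex -1.421 2.672 -3.735
vertex -0.506 2.181 -3.565
endloop
endfacet
facet normal 0.502 -0.537 -0.678
outer loop
vertex -1.374 1.622 -3.764
vertex -0.506 2.181 -3.565
vertex -0.704 1.306 -3.018
endloop
endfacet
facet normal 0.099 -0.940 0.326
outer loop
vertex -1.741 1.255 -2.849
vertex -0.704 1.306 -3.018
vertex -1.099 1.588 -2.085
endloop
endfacet
facet normal -0.905 -0.401 0.140
outer loop
vertex -2.184 2.1 -3.292
vertex -1.741 1.255 -2.849
vertex -2.014 2.079 -2.255
endloop
endfacet
facet normal -0.688 0.561 -0.461
outer loop
vertex -1.421 2.672 -3.735
vertex -2.184 2.1 -3.292
vertex -1.816 2.954 -2.802
endloop
endfacet
facet normal 0.450 0.615 -0.647
outer loop
vertex -0.506 2.181 -3.565
vertex -1.421 2.672 -3.735
vertex -0.779 3.005 -2.971
endloop
endfacet
facet normal 0.937 -0.312 -0.160
outer loop
vertex -0.704 1.306 -3.018
vertex -0.506 2.181 -3.565
vertex -0.336 2.16 -2.528
endloop
endfacet

endsolid


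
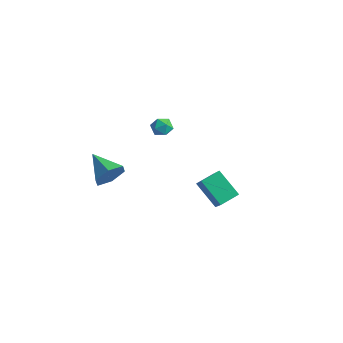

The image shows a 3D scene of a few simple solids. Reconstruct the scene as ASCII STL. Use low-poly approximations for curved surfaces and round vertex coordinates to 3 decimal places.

solid 
facet normal -0.562 0.420 -0.712
outer loop
vertex 1.826 -0.333 -2.783
vertex 2.122 0.692 -2.412
vertex 3.192 -0.335 -3.862
endloop
endfacet
facet normal -0.261 -0.907 -0.329
outer loop
vertex 4.338 -1.192 -2.408
vertex 1.826 -0.333 -2.783
vertex 3.192 -0.335 -3.862
endloop
endfacet
facet normal -0.562 0.420 -0.712
outer loop
vertex 3.192 -0.335 -3.862
vertex 2.122 0.692 -2.412
vertex 3.487 0.69 -3.49
endloop
endfacet
facet normal 0.785 -0.001 -0.619
outer loop
vertex 3.487 0.69 -3.49
vertex 4.338 -1.192 -2.408
vertex 3.192 -0.335 -3.862
endloop
endfacet
facet normal -0.785 0.002 0.620
outer loop
vertex 1.826 -0.333 -2.783
vertex 3.268 -0.165 -0.958
vertex 2.122 0.692 -2.412
endloop
endfacet
facet normal -0.261 -0.907 -0.329
outer loop
vertex 2.973 -1.19 -1.33
vertex 1.826 -0.333 -2.783
vertex 4.338 -1.192 -2.408
endloop
endfacet
facet normal -0.785 0.001 0.620
outer loop
vertex 2.973 -1.19 -1.33
vertex 3.268 -0.165 -0.958
vertex 1.826 -0.333 -2.783
endloop
endfacet
facet normal 0.261 0.907 0.329
outer loop
vertex 2.122 0.692 -2.412
vertex 3.268 -0.165 -0.958
vertex 3.487 0.69 -3.49
endloop
endfacet
facet normal 0.784 -0.002 -0.620
outer loop
vertex 4.634 -0.167 -2.037
vertex 4.338 -1.192 -2.408
vertex 3.487 0.69 -3.49
endloop
endfacet
facet normal 0.261 0.907 0.329
outer loop
vertex 3.487 0.69 -3.49
vertex 3.268 -0.165 -0.958
vertex 4.634 -0.167 -2.037
endloop
endfacet
facet normal 0.562 -0.420 0.712
outer loop
vertex 4.634 -0.167 -2.037
vertex 2.973 -1.19 -1.33
vertex 4.338 -1.192 -2.408
endloop
endfacet
facet normal 0.562 -0.420 0.712
outer loop
vertex 3.268 -0.165 -0.958
vertex 2.973 -1.19 -1.33
vertex 4.634 -0.167 -2.037
endloop
endfacet
facet normal 0.913 -0.160 -0.376
outer loop
vertex -1.715 -2.137 -2.356
vertex -2.098 -2.703 -3.045
vertex -1.995 -1.751 -3.201
endloop
endfacet
facet normal -0.128 0.885 0.447
outer loop
vertex -1.715 -2.137 -2.356
vertex -1.995 -1.751 -3.201
vertex -3.722 -2.417 -2.375
endloop
endfacet
facet normal 0.913 -0.160 -0.376
outer loop
vertex -1.995 -1.751 -3.201
vertex -2.098 -2.703 -3.045
vertex -2.378 -2.317 -3.889
endloop
endfacet
facet normal -0.485 0.788 -0.379
outer loop
vertex -1.995 -1.751 -3.201
vertex -2.378 -2.317 -3.889
vertex -3.722 -2.417 -2.375
endloop
endfacet
facet normal 0.913 -0.160 -0.376
outer loop
vertex -2.378 -2.317 -3.889
vertex -2.098 -2.703 -3.045
vertex -2.481 -3.269 -3.733
endloop
endfacet
facet normal -0.747 -0.028 -0.665
outer loop
vertex -2.378 -2.317 -3.889
vertex -2.481 -3.269 -3.733
vertex -3.722 -2.417 -2.375
endloop
endfacet
facet normal 0.913 -0.160 -0.376
outer loop
vertex -2.481 -3.269 -3.733
vertex -2.098 -2.703 -3.045
vertex -2.2 -3.654 -2.888
endloop
endfacet
facet normal -0.651 -0.749 -0.125
outer loop
vertex -2.481 -3.269 -3.733
vertex -2.2 -3.654 -2.888
vertex -3.722 -2.417 -2.375
endloop
endfacet
facet normal 0.913 -0.160 -0.375
outer loop
vertex -2.2 -3.654 -2.888
vertex -2.098 -2.703 -3.045
vertex -1.818 -3.088 -2.2
endloop
endfacet
facet normal -0.294 -0.652 0.699
outer loop
vertex -2.2 -3.654 -2.888
vertex -1.818 -3.088 -2.2
vertex -3.722 -2.417 -2.375
endloop
endfacet
facet normal 0.913 -0.160 -0.376
outer loop
vertex -1.818 -3.088 -2.2
vertex -2.098 -2.703 -3.045
vertex -1.715 -2.137 -2.356
endloop
endfacet
facet normal -0.032 0.165 0.986
outer loop
vertex -1.818 -3.088 -2.2
vertex -1.715 -2.137 -2.356
vertex -3.722 -2.417 -2.375
endloop
endfacet
facet normal -0.462 0.461 0.758
outer loop
vertex -4.095 2.938 -2.864
vertex -3.781 2.523 -2.42
vertex -3.489 3.114 -2.602
endloop
endfacet
facet normal -0.356 0.910 0.212
outer loop
vertex -4.095 2.938 -2.864
vertex -3.489 3.114 -2.602
vertex -3.618 3.218 -3.265
endloop
endfacet
facet normal -0.679 0.638 -0.363
outer loop
vertex -4.095 2.938 -2.864
vertex -3.618 3.218 -3.265
vertex -3.99 2.692 -3.493
endloop
endfacet
facet normal -0.985 0.022 -0.173
outer loop
vertex -4.095 2.938 -2.864
vertex -3.99 2.692 -3.493
vertex -4.091 2.263 -2.971
endloop
endfacet
facet normal -0.850 -0.087 0.519
outer loop
vertex -4.095 2.938 -2.864
vertex -4.091 2.263 -2.971
vertex -3.781 2.523 -2.42
endloop
endfacet
facet normal 0.345 0.935 0.080
outer loop
vertex -3.618 3.218 -3.265
vertex -3.489 3.114 -2.602
vertex -3.009 2.977 -3.069
endloop
endfacet
facet normal 0.174 0.210 0.962
outer loop
vertex -3.489 3.114 -2.602
vertex -3.781 2.523 -2.42
vertex -3.11 2.548 -2.547
endloop
endfacet
facet normal -0.454 -0.679 0.576
outer loop
vertex -3.781 2.523 -2.42
vertex -4.091 2.263 -2.971
vertex -3.482 2.022 -2.775
endloop
endfacet
facet normal -0.672 -0.503 -0.543
outer loop
vertex -4.091 2.263 -2.971
vertex -3.99 2.692 -3.493
vertex -3.611 2.126 -3.438
endloop
endfacet
facet normal -0.179 0.495 -0.850
outer loop
vertex -3.99 2.692 -3.493
vertex -3.618 3.218 -3.265
vertex -3.319 2.717 -3.62
endloop
endfacet
facet normal 0.985 -0.022 0.173
outer loop
vertex -3.005 2.302 -3.176
vertex -3.009 2.977 -3.069
vertex -3.11 2.548 -2.547
endloop
endfacet
facet normal 0.679 -0.638 0.363
outer loop
vertex -3.005 2.302 -3.176
vertex -3.11 2.548 -2.547
vertex -3.482 2.022 -2.775
endloop
endfacet
facet normal 0.356 -0.910 -0.212
outer loop
vertex -3.005 2.302 -3.176
vertex -3.482 2.022 -2.775
vertex -3.611 2.126 -3.438
endloop
endfacet
facet normal 0.462 -0.461 -0.758
outer loop
vertex -3.005 2.302 -3.176
vertex -3.611 2.126 -3.438
vertex -3.319 2.717 -3.62
endloop
endfacet
facet normal 0.850 0.087 -0.519
outer loop
vertex -3.005 2.302 -3.176
vertex -3.319 2.717 -3.62
vertex -3.009 2.977 -3.069
endloop
endfacet
facet normal 0.672 0.503 0.543
outer loop
vertex -3.11 2.548 -2.547
vertex -3.009 2.977 -3.069
vertex -3.489 3.114 -2.602
endloop
endfacet
facet normal 0.179 -0.495 0.850
outer loop
vertex -3.482 2.022 -2.775
vertex -3.11 2.548 -2.547
vertex -3.781 2.523 -2.42
endloop
endfacet
facet normal -0.345 -0.935 -0.080
outer loop
vertex -3.611 2.126 -3.438
vertex -3.482 2.022 -2.775
vertex -4.091 2.263 -2.971
endloop
endfacet
facet normal -0.174 -0.210 -0.962
outer loop
vertex -3.319 2.717 -3.62
vertex -3.611 2.126 -3.438
vertex -3.99 2.692 -3.493
endloop
endfacet
facet normal 0.454 0.679 -0.576
outer loop
vertex -3.009 2.977 -3.069
vertex -3.319 2.717 -3.62
vertex -3.618 3.218 -3.265
endloop
endfacet

endsolid


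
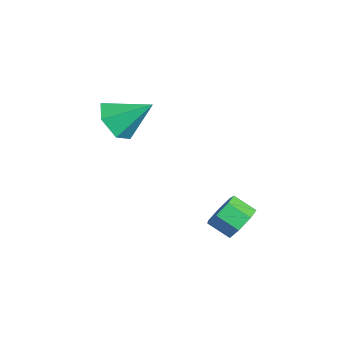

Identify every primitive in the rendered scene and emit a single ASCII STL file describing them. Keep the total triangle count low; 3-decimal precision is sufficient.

solid 
facet normal -0.270 -0.762 -0.589
outer loop
vertex -1.12 0.352 2.415
vertex -1.521 -0.169 3.273
vertex -2.151 0.496 2.701
endloop
endfacet
facet normal 0.011 0.908 -0.418
outer loop
vertex -1.12 0.352 2.415
vertex -2.151 0.496 2.701
vertex -1.019 1.249 4.367
endloop
endfacet
facet normal -0.269 -0.762 -0.589
outer loop
vertex -2.151 0.496 2.701
vertex -1.521 -0.169 3.273
vertex -2.552 -0.025 3.558
endloop
endfacet
facet normal -0.673 0.729 0.128
outer loop
vertex -2.151 0.496 2.701
vertex -2.552 -0.025 3.558
vertex -1.019 1.249 4.367
endloop
endfacet
facet normal -0.269 -0.763 -0.588
outer loop
vertex -2.552 -0.025 3.558
vertex -1.521 -0.169 3.273
vertex -1.921 -0.689 4.13
endloop
endfacet
facet normal -0.563 0.163 0.810
outer loop
vertex -2.552 -0.025 3.558
vertex -1.921 -0.689 4.13
vertex -1.019 1.249 4.367
endloop
endfacet
facet normal -0.270 -0.762 -0.588
outer loop
vertex -1.921 -0.689 4.13
vertex -1.521 -0.169 3.273
vertex -0.89 -0.833 3.844
endloop
endfacet
facet normal 0.231 -0.224 0.947
outer loop
vertex -1.921 -0.689 4.13
vertex -0.89 -0.833 3.844
vertex -1.019 1.249 4.367
endloop
endfacet
facet normal -0.269 -0.762 -0.589
outer loop
vertex -0.89 -0.833 3.844
vertex -1.521 -0.169 3.273
vertex -0.489 -0.313 2.987
endloop
endfacet
facet normal 0.915 -0.044 0.401
outer loop
vertex -0.89 -0.833 3.844
vertex -0.489 -0.313 2.987
vertex -1.019 1.249 4.367
endloop
endfacet
facet normal -0.269 -0.762 -0.589
outer loop
vertex -0.489 -0.313 2.987
vertex -1.521 -0.169 3.273
vertex -1.12 0.352 2.415
endloop
endfacet
facet normal 0.805 0.522 -0.281
outer loop
vertex -0.489 -0.313 2.987
vertex -1.12 0.352 2.415
vertex -1.019 1.249 4.367
endloop
endfacet
facet normal 0.466 0.705 -0.535
outer loop
vertex 3.717 3.358 -0.473
vertex 3.256 3.958 -0.084
vertex 4.008 3.635 0.145
endloop
endfacet
facet normal 0.792 -0.602 -0.103
outer loop
vertex 3.717 3.358 -0.473
vertex 4.008 3.635 0.145
vertex 3.204 2.583 0.116
endloop
endfacet
facet normal 0.792 -0.602 -0.104
outer loop
vertex 3.204 2.583 0.116
vertex 4.008 3.635 0.145
vertex 3.496 2.86 0.734
endloop
endfacet
facet normal -0.466 -0.704 0.536
outer loop
vertex 3.204 2.583 0.116
vertex 3.496 2.86 0.734
vertex 2.744 3.182 0.504
endloop
endfacet
facet normal 0.466 0.705 -0.535
outer loop
vertex 4.008 3.635 0.145
vertex 3.256 3.958 -0.084
vertex 3.734 4.155 0.591
endloop
endfacet
facet normal 0.803 -0.083 0.590
outer loop
vertex 4.008 3.635 0.145
vertex 3.734 4.155 0.591
vertex 3.496 2.86 0.734
endloop
endfacet
facet normal 0.802 -0.082 0.592
outer loop
vertex 3.496 2.86 0.734
vertex 3.734 4.155 0.591
vertex 3.221 3.38 1.179
endloop
endfacet
facet normal -0.466 -0.705 0.536
outer loop
vertex 3.496 2.86 0.734
vertex 3.221 3.38 1.179
vertex 2.744 3.182 0.504
endloop
endfacet
facet normal 0.466 0.705 -0.535
outer loop
vertex 3.734 4.155 0.591
vertex 3.256 3.958 -0.084
vertex 3.1 4.526 0.528
endloop
endfacet
facet normal 0.209 0.500 0.841
outer loop
vertex 3.734 4.155 0.591
vertex 3.1 4.526 0.528
vertex 3.221 3.38 1.179
endloop
endfacet
facet normal 0.210 0.500 0.840
outer loop
vertex 3.221 3.38 1.179
vertex 3.1 4.526 0.528
vertex 2.587 3.751 1.117
endloop
endfacet
facet normal -0.465 -0.705 0.535
outer loop
vertex 3.221 3.38 1.179
vertex 2.587 3.751 1.117
vertex 2.744 3.182 0.504
endloop
endfacet
facet normal 0.465 0.705 -0.536
outer loop
vertex 3.1 4.526 0.528
vertex 3.256 3.958 -0.084
vertex 2.583 4.469 0.004
endloop
endfacet
facet normal -0.541 0.706 0.457
outer loop
vertex 3.1 4.526 0.528
vertex 2.583 4.469 0.004
vertex 2.587 3.751 1.117
endloop
endfacet
facet normal -0.542 0.705 0.457
outer loop
vertex 2.587 3.751 1.117
vertex 2.583 4.469 0.004
vertex 2.071 3.694 0.593
endloop
endfacet
facet normal -0.466 -0.705 0.535
outer loop
vertex 2.587 3.751 1.117
vertex 2.071 3.694 0.593
vertex 2.744 3.182 0.504
endloop
endfacet
facet normal 0.465 0.705 -0.535
outer loop
vertex 2.583 4.469 0.004
vertex 3.256 3.958 -0.084
vertex 2.574 4.027 -0.586
endloop
endfacet
facet normal -0.885 0.379 -0.270
outer loop
vertex 2.583 4.469 0.004
vertex 2.574 4.027 -0.586
vertex 2.071 3.694 0.593
endloop
endfacet
facet normal -0.884 0.381 -0.270
outer loop
vertex 2.071 3.694 0.593
vertex 2.574 4.027 -0.586
vertex 2.061 3.252 0.002
endloop
endfacet
facet normal -0.466 -0.705 0.535
outer loop
vertex 2.071 3.694 0.593
vertex 2.061 3.252 0.002
vertex 2.744 3.182 0.504
endloop
endfacet
facet normal 0.465 0.705 -0.535
outer loop
vertex 2.574 4.027 -0.586
vertex 3.256 3.958 -0.084
vertex 3.078 3.533 -0.799
endloop
endfacet
facet normal -0.562 -0.231 -0.794
outer loop
vertex 2.574 4.027 -0.586
vertex 3.078 3.533 -0.799
vertex 2.061 3.252 0.002
endloop
endfacet
facet normal -0.561 -0.233 -0.794
outer loop
vertex 2.061 3.252 0.002
vertex 3.078 3.533 -0.799
vertex 2.566 2.758 -0.21
endloop
endfacet
facet normal -0.465 -0.705 0.535
outer loop
vertex 2.061 3.252 0.002
vertex 2.566 2.758 -0.21
vertex 2.744 3.182 0.504
endloop
endfacet
facet normal 0.466 0.705 -0.535
outer loop
vertex 3.078 3.533 -0.799
vertex 3.256 3.958 -0.084
vertex 3.717 3.358 -0.473
endloop
endfacet
facet normal 0.184 -0.669 -0.720
outer loop
vertex 3.078 3.533 -0.799
vertex 3.717 3.358 -0.473
vertex 2.566 2.758 -0.21
endloop
endfacet
facet normal 0.184 -0.669 -0.720
outer loop
vertex 2.566 2.758 -0.21
vertex 3.717 3.358 -0.473
vertex 3.204 2.583 0.116
endloop
endfacet
facet normal -0.466 -0.705 0.535
outer loop
vertex 2.566 2.758 -0.21
vertex 3.204 2.583 0.116
vertex 2.744 3.182 0.504
endloop
endfacet

endsolid


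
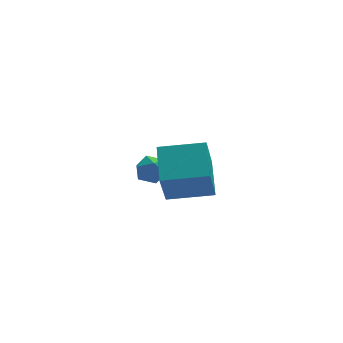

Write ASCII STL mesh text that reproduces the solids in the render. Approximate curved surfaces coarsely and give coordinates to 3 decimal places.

solid 
facet normal -0.981 0.137 -0.135
outer loop
vertex -2.57 -4.958 1.524
vertex -2.464 -3.376 2.354
vertex -2.211 -4.082 -0.193
endloop
endfacet
facet normal -0.060 -0.884 -0.464
outer loop
vertex -0.336 -4.344 0.066
vertex -2.57 -4.958 1.524
vertex -2.211 -4.082 -0.193
endloop
endfacet
facet normal -0.981 0.137 -0.136
outer loop
vertex -2.211 -4.082 -0.193
vertex -2.464 -3.376 2.354
vertex -2.104 -2.5 0.637
endloop
endfacet
facet normal 0.183 0.447 -0.876
outer loop
vertex -2.104 -2.5 0.637
vertex -0.336 -4.344 0.066
vertex -2.211 -4.082 -0.193
endloop
endfacet
facet normal -0.183 -0.447 0.876
outer loop
vertex -2.57 -4.958 1.524
vertex -0.589 -3.638 2.613
vertex -2.464 -3.376 2.354
endloop
endfacet
facet normal -0.060 -0.884 -0.464
outer loop
vertex -0.696 -5.22 1.783
vertex -2.57 -4.958 1.524
vertex -0.336 -4.344 0.066
endloop
endfacet
facet normal -0.183 -0.447 0.876
outer loop
vertex -0.696 -5.22 1.783
vertex -0.589 -3.638 2.613
vertex -2.57 -4.958 1.524
endloop
endfacet
facet normal 0.060 0.884 0.464
outer loop
vertex -2.464 -3.376 2.354
vertex -0.589 -3.638 2.613
vertex -2.104 -2.5 0.637
endloop
endfacet
facet normal 0.183 0.447 -0.875
outer loop
vertex -0.23 -2.762 0.896
vertex -0.336 -4.344 0.066
vertex -2.104 -2.5 0.637
endloop
endfacet
facet normal 0.060 0.884 0.464
outer loop
vertex -2.104 -2.5 0.637
vertex -0.589 -3.638 2.613
vertex -0.23 -2.762 0.896
endloop
endfacet
facet normal 0.981 -0.137 0.136
outer loop
vertex -0.23 -2.762 0.896
vertex -0.696 -5.22 1.783
vertex -0.336 -4.344 0.066
endloop
endfacet
facet normal 0.981 -0.137 0.135
outer loop
vertex -0.589 -3.638 2.613
vertex -0.696 -5.22 1.783
vertex -0.23 -2.762 0.896
endloop
endfacet
facet normal 0.345 0.712 0.612
outer loop
vertex -1.994 1.386 -1.668
vertex -2.333 1.039 -1.073
vertex -1.613 0.855 -1.265
endloop
endfacet
facet normal 0.788 0.612 0.062
outer loop
vertex -1.994 1.386 -1.668
vertex -1.613 0.855 -1.265
vertex -1.561 0.865 -2.03
endloop
endfacet
facet normal 0.423 0.727 -0.541
outer loop
vertex -1.994 1.386 -1.668
vertex -1.561 0.865 -2.03
vertex -2.25 1.056 -2.312
endloop
endfacet
facet normal -0.248 0.899 -0.362
outer loop
vertex -1.994 1.386 -1.668
vertex -2.25 1.056 -2.312
vertex -2.727 1.163 -1.72
endloop
endfacet
facet normal -0.295 0.889 0.350
outer loop
vertex -1.994 1.386 -1.668
vertex -2.727 1.163 -1.72
vertex -2.333 1.039 -1.073
endloop
endfacet
facet normal 0.995 -0.070 0.067
outer loop
vertex -1.561 0.865 -2.03
vertex -1.613 0.855 -1.265
vertex -1.633 0.197 -1.66
endloop
endfacet
facet normal 0.278 0.091 0.956
outer loop
vertex -1.613 0.855 -1.265
vertex -2.333 1.039 -1.073
vertex -2.11 0.304 -1.068
endloop
endfacet
facet normal -0.757 0.377 0.533
outer loop
vertex -2.333 1.039 -1.073
vertex -2.727 1.163 -1.72
vertex -2.799 0.495 -1.35
endloop
endfacet
facet normal -0.680 0.392 -0.619
outer loop
vertex -2.727 1.163 -1.72
vertex -2.25 1.056 -2.312
vertex -2.747 0.505 -2.115
endloop
endfacet
facet normal 0.404 0.116 -0.907
outer loop
vertex -2.25 1.056 -2.312
vertex -1.561 0.865 -2.03
vertex -2.027 0.321 -2.307
endloop
endfacet
facet normal 0.248 -0.899 0.362
outer loop
vertex -2.366 -0.026 -1.712
vertex -1.633 0.197 -1.66
vertex -2.11 0.304 -1.068
endloop
endfacet
facet normal -0.423 -0.727 0.541
outer loop
vertex -2.366 -0.026 -1.712
vertex -2.11 0.304 -1.068
vertex -2.799 0.495 -1.35
endloop
endfacet
facet normal -0.788 -0.612 -0.062
outer loop
vertex -2.366 -0.026 -1.712
vertex -2.799 0.495 -1.35
vertex -2.747 0.505 -2.115
endloop
endfacet
facet normal -0.345 -0.712 -0.612
outer loop
vertex -2.366 -0.026 -1.712
vertex -2.747 0.505 -2.115
vertex -2.027 0.321 -2.307
endloop
endfacet
facet normal 0.295 -0.889 -0.350
outer loop
vertex -2.366 -0.026 -1.712
vertex -2.027 0.321 -2.307
vertex -1.633 0.197 -1.66
endloop
endfacet
facet normal 0.680 -0.392 0.619
outer loop
vertex -2.11 0.304 -1.068
vertex -1.633 0.197 -1.66
vertex -1.613 0.855 -1.265
endloop
endfacet
facet normal -0.404 -0.116 0.907
outer loop
vertex -2.799 0.495 -1.35
vertex -2.11 0.304 -1.068
vertex -2.333 1.039 -1.073
endloop
endfacet
facet normal -0.995 0.070 -0.067
outer loop
vertex -2.747 0.505 -2.115
vertex -2.799 0.495 -1.35
vertex -2.727 1.163 -1.72
endloop
endfacet
facet normal -0.278 -0.091 -0.956
outer loop
vertex -2.027 0.321 -2.307
vertex -2.747 0.505 -2.115
vertex -2.25 1.056 -2.312
endloop
endfacet
facet normal 0.757 -0.377 -0.533
outer loop
vertex -1.633 0.197 -1.66
vertex -2.027 0.321 -2.307
vertex -1.561 0.865 -2.03
endloop
endfacet

endsolid


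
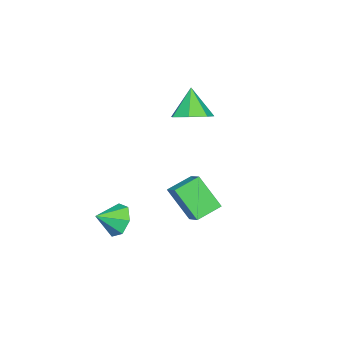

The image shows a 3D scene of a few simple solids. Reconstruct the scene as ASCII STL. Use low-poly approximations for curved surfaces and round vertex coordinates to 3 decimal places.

solid 
facet normal -0.651 0.596 -0.470
outer loop
vertex 2.956 -3.039 -3.72
vertex 2.407 -2.954 -2.853
vertex 3.185 -2.364 -3.181
endloop
endfacet
facet normal 0.959 -0.118 -0.259
outer loop
vertex 2.956 -3.039 -3.72
vertex 3.185 -2.364 -3.181
vertex 3.273 -3.746 -2.227
endloop
endfacet
facet normal -0.650 0.596 -0.471
outer loop
vertex 3.185 -2.364 -3.181
vertex 2.407 -2.954 -2.853
vertex 2.828 -2.133 -2.395
endloop
endfacet
facet normal 0.902 0.283 0.327
outer loop
vertex 3.185 -2.364 -3.181
vertex 2.828 -2.133 -2.395
vertex 3.273 -3.746 -2.227
endloop
endfacet
facet normal -0.650 0.596 -0.471
outer loop
vertex 2.828 -2.133 -2.395
vertex 2.407 -2.954 -2.853
vertex 2.154 -2.52 -1.954
endloop
endfacet
facet normal 0.446 0.214 0.869
outer loop
vertex 2.828 -2.133 -2.395
vertex 2.154 -2.52 -1.954
vertex 3.273 -3.746 -2.227
endloop
endfacet
facet normal -0.651 0.595 -0.471
outer loop
vertex 2.154 -2.52 -1.954
vertex 2.407 -2.954 -2.853
vertex 1.671 -3.234 -2.189
endloop
endfacet
facet normal -0.064 -0.272 0.960
outer loop
vertex 2.154 -2.52 -1.954
vertex 1.671 -3.234 -2.189
vertex 3.273 -3.746 -2.227
endloop
endfacet
facet normal -0.651 0.596 -0.470
outer loop
vertex 1.671 -3.234 -2.189
vertex 2.407 -2.954 -2.853
vertex 1.742 -3.737 -2.925
endloop
endfacet
facet normal -0.247 -0.811 0.530
outer loop
vertex 1.671 -3.234 -2.189
vertex 1.742 -3.737 -2.925
vertex 3.273 -3.746 -2.227
endloop
endfacet
facet normal -0.651 0.596 -0.470
outer loop
vertex 1.742 -3.737 -2.925
vertex 2.407 -2.954 -2.853
vertex 2.314 -3.65 -3.606
endloop
endfacet
facet normal 0.038 -0.995 -0.095
outer loop
vertex 1.742 -3.737 -2.925
vertex 2.314 -3.65 -3.606
vertex 3.273 -3.746 -2.227
endloop
endfacet
facet normal -0.651 0.596 -0.470
outer loop
vertex 2.314 -3.65 -3.606
vertex 2.407 -2.954 -2.853
vertex 2.956 -3.039 -3.72
endloop
endfacet
facet normal 0.574 -0.686 -0.447
outer loop
vertex 2.314 -3.65 -3.606
vertex 2.956 -3.039 -3.72
vertex 3.273 -3.746 -2.227
endloop
endfacet
facet normal 0.451 0.217 -0.866
outer loop
vertex -0.668 -1.39 3.1
vertex -1.479 -0.707 2.849
vertex -0.553 -0.495 3.384
endloop
endfacet
facet normal 0.557 -0.315 0.768
outer loop
vertex -0.668 -1.39 3.1
vertex -0.553 -0.495 3.384
vertex -2.281 -1.093 4.391
endloop
endfacet
facet normal 0.450 0.218 -0.866
outer loop
vertex -0.553 -0.495 3.384
vertex -1.479 -0.707 2.849
vertex -1.136 0.24 3.266
endloop
endfacet
facet normal 0.348 0.412 0.842
outer loop
vertex -0.553 -0.495 3.384
vertex -1.136 0.24 3.266
vertex -2.281 -1.093 4.391
endloop
endfacet
facet normal 0.451 0.218 -0.866
outer loop
vertex -1.136 0.24 3.266
vertex -1.479 -0.707 2.849
vertex -1.977 0.263 2.834
endloop
endfacet
facet normal -0.286 0.750 0.597
outer loop
vertex -1.136 0.24 3.266
vertex -1.977 0.263 2.834
vertex -2.281 -1.093 4.391
endloop
endfacet
facet normal 0.451 0.218 -0.866
outer loop
vertex -1.977 0.263 2.834
vertex -1.479 -0.707 2.849
vertex -2.443 -0.445 2.413
endloop
endfacet
facet normal -0.870 0.444 0.217
outer loop
vertex -1.977 0.263 2.834
vertex -2.443 -0.445 2.413
vertex -2.281 -1.093 4.391
endloop
endfacet
facet normal 0.451 0.217 -0.866
outer loop
vertex -2.443 -0.445 2.413
vertex -1.479 -0.707 2.849
vertex -2.183 -1.35 2.322
endloop
endfacet
facet normal -0.961 -0.275 -0.011
outer loop
vertex -2.443 -0.445 2.413
vertex -2.183 -1.35 2.322
vertex -2.281 -1.093 4.391
endloop
endfacet
facet normal 0.450 0.217 -0.866
outer loop
vertex -2.183 -1.35 2.322
vertex -1.479 -0.707 2.849
vertex -1.393 -1.77 2.627
endloop
endfacet
facet normal -0.493 -0.866 0.084
outer loop
vertex -2.183 -1.35 2.322
vertex -1.393 -1.77 2.627
vertex -2.281 -1.093 4.391
endloop
endfacet
facet normal 0.451 0.217 -0.866
outer loop
vertex -1.393 -1.77 2.627
vertex -1.479 -0.707 2.849
vertex -0.668 -1.39 3.1
endloop
endfacet
facet normal 0.182 -0.884 0.431
outer loop
vertex -1.393 -1.77 2.627
vertex -0.668 -1.39 3.1
vertex -2.281 -1.093 4.391
endloop
endfacet
facet normal -0.785 0.533 0.315
outer loop
vertex 1.83 1.034 0.952
vertex 1.993 2.257 -0.711
vertex 1.117 0.332 0.365
endloop
endfacet
facet normal -0.079 -0.591 0.803
outer loop
vertex 2.247 -0.437 -0.089
vertex 1.83 1.034 0.952
vertex 1.117 0.332 0.365
endloop
endfacet
facet normal -0.785 0.533 0.315
outer loop
vertex 1.117 0.332 0.365
vertex 1.993 2.257 -0.711
vertex 1.28 1.554 -1.297
endloop
endfacet
facet normal -0.615 -0.605 -0.505
outer loop
vertex 1.28 1.554 -1.297
vertex 2.247 -0.437 -0.089
vertex 1.117 0.332 0.365
endloop
endfacet
facet normal 0.615 0.605 0.505
outer loop
vertex 1.83 1.034 0.952
vertex 3.123 1.488 -1.165
vertex 1.993 2.257 -0.711
endloop
endfacet
facet normal -0.078 -0.591 0.803
outer loop
vertex 2.96 0.266 0.497
vertex 1.83 1.034 0.952
vertex 2.247 -0.437 -0.089
endloop
endfacet
facet normal 0.615 0.605 0.505
outer loop
vertex 2.96 0.266 0.497
vertex 3.123 1.488 -1.165
vertex 1.83 1.034 0.952
endloop
endfacet
facet normal 0.079 0.590 -0.804
outer loop
vertex 1.993 2.257 -0.711
vertex 3.123 1.488 -1.165
vertex 1.28 1.554 -1.297
endloop
endfacet
facet normal -0.615 -0.605 -0.505
outer loop
vertex 2.41 0.786 -1.752
vertex 2.247 -0.437 -0.089
vertex 1.28 1.554 -1.297
endloop
endfacet
facet normal 0.079 0.591 -0.803
outer loop
vertex 1.28 1.554 -1.297
vertex 3.123 1.488 -1.165
vertex 2.41 0.786 -1.752
endloop
endfacet
facet normal 0.785 -0.533 -0.315
outer loop
vertex 2.41 0.786 -1.752
vertex 2.96 0.266 0.497
vertex 2.247 -0.437 -0.089
endloop
endfacet
facet normal 0.785 -0.533 -0.315
outer loop
vertex 3.123 1.488 -1.165
vertex 2.96 0.266 0.497
vertex 2.41 0.786 -1.752
endloop
endfacet

endsolid


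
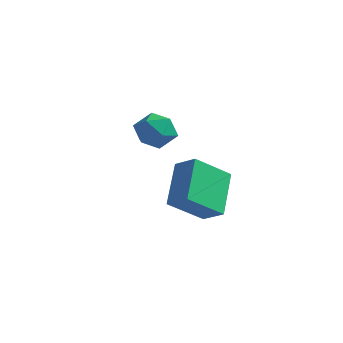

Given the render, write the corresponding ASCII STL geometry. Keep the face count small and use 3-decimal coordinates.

solid 
facet normal -0.861 0.101 -0.499
outer loop
vertex 2.395 -0.158 -2.46
vertex 1.958 0.971 -1.477
vertex 2.985 0.79 -3.287
endloop
endfacet
facet normal 0.281 -0.724 -0.630
outer loop
vertex 3.682 0.709 -2.883
vertex 2.395 -0.158 -2.46
vertex 2.985 0.79 -3.287
endloop
endfacet
facet normal -0.861 0.100 -0.499
outer loop
vertex 2.985 0.79 -3.287
vertex 1.958 0.971 -1.477
vertex 2.547 1.92 -2.304
endloop
endfacet
facet normal 0.424 0.682 -0.595
outer loop
vertex 2.547 1.92 -2.304
vertex 3.682 0.709 -2.883
vertex 2.985 0.79 -3.287
endloop
endfacet
facet normal -0.424 -0.682 0.595
outer loop
vertex 2.395 -0.158 -2.46
vertex 2.655 0.89 -1.073
vertex 1.958 0.971 -1.477
endloop
endfacet
facet normal 0.280 -0.724 -0.631
outer loop
vertex 3.093 -0.24 -2.056
vertex 2.395 -0.158 -2.46
vertex 3.682 0.709 -2.883
endloop
endfacet
facet normal -0.425 -0.682 0.595
outer loop
vertex 3.093 -0.24 -2.056
vertex 2.655 0.89 -1.073
vertex 2.395 -0.158 -2.46
endloop
endfacet
facet normal -0.281 0.724 0.630
outer loop
vertex 1.958 0.971 -1.477
vertex 2.655 0.89 -1.073
vertex 2.547 1.92 -2.304
endloop
endfacet
facet normal 0.425 0.682 -0.595
outer loop
vertex 3.245 1.838 -1.9
vertex 3.682 0.709 -2.883
vertex 2.547 1.92 -2.304
endloop
endfacet
facet normal -0.280 0.724 0.630
outer loop
vertex 2.547 1.92 -2.304
vertex 2.655 0.89 -1.073
vertex 3.245 1.838 -1.9
endloop
endfacet
facet normal 0.861 -0.100 0.498
outer loop
vertex 3.245 1.838 -1.9
vertex 3.093 -0.24 -2.056
vertex 3.682 0.709 -2.883
endloop
endfacet
facet normal 0.861 -0.100 0.499
outer loop
vertex 2.655 0.89 -1.073
vertex 3.093 -0.24 -2.056
vertex 3.245 1.838 -1.9
endloop
endfacet
facet normal -0.211 0.936 -0.282
outer loop
vertex -0.402 4.172 -2.271
vertex -0.98 4.179 -1.815
vertex -0.32 4.4 -1.576
endloop
endfacet
facet normal 0.491 0.809 -0.323
outer loop
vertex -0.402 4.172 -2.271
vertex -0.32 4.4 -1.576
vertex 0.19 3.968 -1.883
endloop
endfacet
facet normal 0.590 0.257 -0.765
outer loop
vertex -0.402 4.172 -2.271
vertex 0.19 3.968 -1.883
vertex -0.155 3.48 -2.313
endloop
endfacet
facet normal -0.050 0.043 -0.998
outer loop
vertex -0.402 4.172 -2.271
vertex -0.155 3.48 -2.313
vertex -0.878 3.611 -2.271
endloop
endfacet
facet normal -0.546 0.463 -0.699
outer loop
vertex -0.402 4.172 -2.271
vertex -0.878 3.611 -2.271
vertex -0.98 4.179 -1.815
endloop
endfacet
facet normal 0.717 0.616 0.325
outer loop
vertex 0.19 3.968 -1.883
vertex -0.32 4.4 -1.576
vertex -0.022 3.849 -1.189
endloop
endfacet
facet normal -0.416 0.821 0.391
outer loop
vertex -0.32 4.4 -1.576
vertex -0.98 4.179 -1.815
vertex -0.745 3.98 -1.147
endloop
endfacet
facet normal -0.958 0.055 -0.283
outer loop
vertex -0.98 4.179 -1.815
vertex -0.878 3.611 -2.271
vertex -1.09 3.492 -1.577
endloop
endfacet
facet normal -0.157 -0.623 -0.766
outer loop
vertex -0.878 3.611 -2.271
vertex -0.155 3.48 -2.313
vertex -0.58 3.06 -1.884
endloop
endfacet
facet normal 0.878 -0.276 -0.391
outer loop
vertex -0.155 3.48 -2.313
vertex 0.19 3.968 -1.883
vertex 0.08 3.281 -1.645
endloop
endfacet
facet normal 0.050 -0.043 0.998
outer loop
vertex -0.498 3.288 -1.189
vertex -0.022 3.849 -1.189
vertex -0.745 3.98 -1.147
endloop
endfacet
facet normal -0.590 -0.257 0.765
outer loop
vertex -0.498 3.288 -1.189
vertex -0.745 3.98 -1.147
vertex -1.09 3.492 -1.577
endloop
endfacet
facet normal -0.491 -0.809 0.323
outer loop
vertex -0.498 3.288 -1.189
vertex -1.09 3.492 -1.577
vertex -0.58 3.06 -1.884
endloop
endfacet
facet normal 0.211 -0.936 0.282
outer loop
vertex -0.498 3.288 -1.189
vertex -0.58 3.06 -1.884
vertex 0.08 3.281 -1.645
endloop
endfacet
facet normal 0.546 -0.463 0.699
outer loop
vertex -0.498 3.288 -1.189
vertex 0.08 3.281 -1.645
vertex -0.022 3.849 -1.189
endloop
endfacet
facet normal 0.157 0.623 0.766
outer loop
vertex -0.745 3.98 -1.147
vertex -0.022 3.849 -1.189
vertex -0.32 4.4 -1.576
endloop
endfacet
facet normal -0.878 0.276 0.391
outer loop
vertex -1.09 3.492 -1.577
vertex -0.745 3.98 -1.147
vertex -0.98 4.179 -1.815
endloop
endfacet
facet normal -0.717 -0.616 -0.325
outer loop
vertex -0.58 3.06 -1.884
vertex -1.09 3.492 -1.577
vertex -0.878 3.611 -2.271
endloop
endfacet
facet normal 0.416 -0.821 -0.391
outer loop
vertex 0.08 3.281 -1.645
vertex -0.58 3.06 -1.884
vertex -0.155 3.48 -2.313
endloop
endfacet
facet normal 0.958 -0.055 0.283
outer loop
vertex -0.022 3.849 -1.189
vertex 0.08 3.281 -1.645
vertex 0.19 3.968 -1.883
endloop
endfacet

endsolid


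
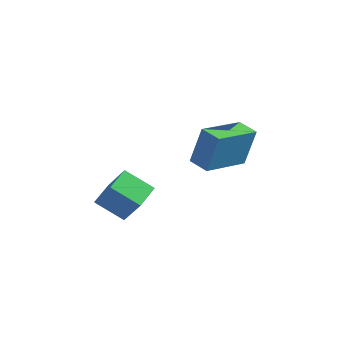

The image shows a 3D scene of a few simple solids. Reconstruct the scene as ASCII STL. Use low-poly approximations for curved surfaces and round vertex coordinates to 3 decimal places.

solid 
facet normal -0.951 0.287 0.111
outer loop
vertex -0.336 1.689 3.652
vertex 0.166 3.541 3.165
vertex -0.623 1.351 2.073
endloop
endfacet
facet normal -0.253 -0.936 0.246
outer loop
vertex 0.214 1.099 1.975
vertex -0.336 1.689 3.652
vertex -0.623 1.351 2.073
endloop
endfacet
facet normal -0.951 0.287 0.112
outer loop
vertex -0.623 1.351 2.073
vertex 0.166 3.541 3.165
vertex -0.121 3.204 1.586
endloop
endfacet
facet normal -0.175 -0.206 -0.963
outer loop
vertex -0.121 3.204 1.586
vertex 0.214 1.099 1.975
vertex -0.623 1.351 2.073
endloop
endfacet
facet normal 0.175 0.206 0.963
outer loop
vertex -0.336 1.689 3.652
vertex 1.003 3.289 3.067
vertex 0.166 3.541 3.165
endloop
endfacet
facet normal -0.254 -0.935 0.246
outer loop
vertex 0.501 1.436 3.554
vertex -0.336 1.689 3.652
vertex 0.214 1.099 1.975
endloop
endfacet
facet normal 0.175 0.206 0.963
outer loop
vertex 0.501 1.436 3.554
vertex 1.003 3.289 3.067
vertex -0.336 1.689 3.652
endloop
endfacet
facet normal 0.253 0.936 -0.246
outer loop
vertex 0.166 3.541 3.165
vertex 1.003 3.289 3.067
vertex -0.121 3.204 1.586
endloop
endfacet
facet normal -0.175 -0.206 -0.963
outer loop
vertex 0.716 2.951 1.488
vertex 0.214 1.099 1.975
vertex -0.121 3.204 1.586
endloop
endfacet
facet normal 0.254 0.935 -0.246
outer loop
vertex -0.121 3.204 1.586
vertex 1.003 3.289 3.067
vertex 0.716 2.951 1.488
endloop
endfacet
facet normal 0.951 -0.287 -0.112
outer loop
vertex 0.716 2.951 1.488
vertex 0.501 1.436 3.554
vertex 0.214 1.099 1.975
endloop
endfacet
facet normal 0.951 -0.287 -0.111
outer loop
vertex 1.003 3.289 3.067
vertex 0.501 1.436 3.554
vertex 0.716 2.951 1.488
endloop
endfacet
facet normal -0.559 0.145 -0.816
outer loop
vertex -2.391 -2.164 1.348
vertex -2.471 -1.124 1.587
vertex -1.326 -1.924 0.661
endloop
endfacet
facet normal 0.075 -0.972 -0.224
outer loop
vertex -0.509 -2.136 1.853
vertex -2.391 -2.164 1.348
vertex -1.326 -1.924 0.661
endloop
endfacet
facet normal -0.559 0.145 -0.816
outer loop
vertex -1.326 -1.924 0.661
vertex -2.471 -1.124 1.587
vertex -1.406 -0.885 0.9
endloop
endfacet
facet normal 0.826 0.186 -0.533
outer loop
vertex -1.406 -0.885 0.9
vertex -0.509 -2.136 1.853
vertex -1.326 -1.924 0.661
endloop
endfacet
facet normal -0.826 -0.186 0.533
outer loop
vertex -2.391 -2.164 1.348
vertex -1.654 -1.336 2.779
vertex -2.471 -1.124 1.587
endloop
endfacet
facet normal 0.074 -0.972 -0.223
outer loop
vertex -1.574 -2.375 2.54
vertex -2.391 -2.164 1.348
vertex -0.509 -2.136 1.853
endloop
endfacet
facet normal -0.825 -0.186 0.533
outer loop
vertex -1.574 -2.375 2.54
vertex -1.654 -1.336 2.779
vertex -2.391 -2.164 1.348
endloop
endfacet
facet normal -0.074 0.972 0.224
outer loop
vertex -2.471 -1.124 1.587
vertex -1.654 -1.336 2.779
vertex -1.406 -0.885 0.9
endloop
endfacet
facet normal 0.826 0.186 -0.533
outer loop
vertex -0.589 -1.096 2.092
vertex -0.509 -2.136 1.853
vertex -1.406 -0.885 0.9
endloop
endfacet
facet normal -0.075 0.972 0.223
outer loop
vertex -1.406 -0.885 0.9
vertex -1.654 -1.336 2.779
vertex -0.589 -1.096 2.092
endloop
endfacet
facet normal 0.559 -0.145 0.816
outer loop
vertex -0.589 -1.096 2.092
vertex -1.574 -2.375 2.54
vertex -0.509 -2.136 1.853
endloop
endfacet
facet normal 0.559 -0.145 0.816
outer loop
vertex -1.654 -1.336 2.779
vertex -1.574 -2.375 2.54
vertex -0.589 -1.096 2.092
endloop
endfacet

endsolid
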